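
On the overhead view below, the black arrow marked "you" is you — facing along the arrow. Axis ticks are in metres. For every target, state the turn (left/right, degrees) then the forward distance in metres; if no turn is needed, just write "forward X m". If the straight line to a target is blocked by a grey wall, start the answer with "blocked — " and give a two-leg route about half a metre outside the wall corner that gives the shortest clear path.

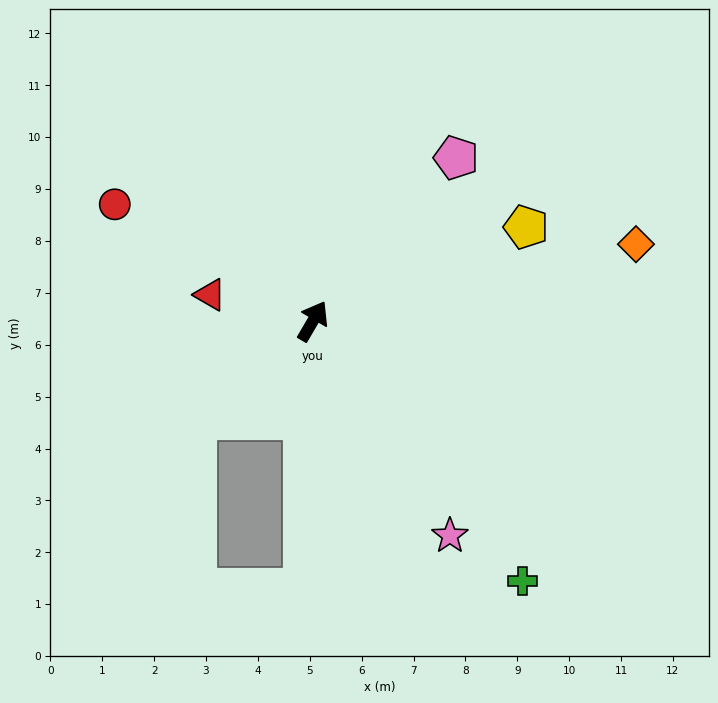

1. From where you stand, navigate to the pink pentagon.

turn right 11°, forward 4.2 m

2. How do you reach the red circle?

turn left 90°, forward 4.4 m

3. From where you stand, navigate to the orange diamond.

turn right 46°, forward 6.4 m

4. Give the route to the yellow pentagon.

turn right 36°, forward 4.5 m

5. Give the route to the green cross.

turn right 111°, forward 6.4 m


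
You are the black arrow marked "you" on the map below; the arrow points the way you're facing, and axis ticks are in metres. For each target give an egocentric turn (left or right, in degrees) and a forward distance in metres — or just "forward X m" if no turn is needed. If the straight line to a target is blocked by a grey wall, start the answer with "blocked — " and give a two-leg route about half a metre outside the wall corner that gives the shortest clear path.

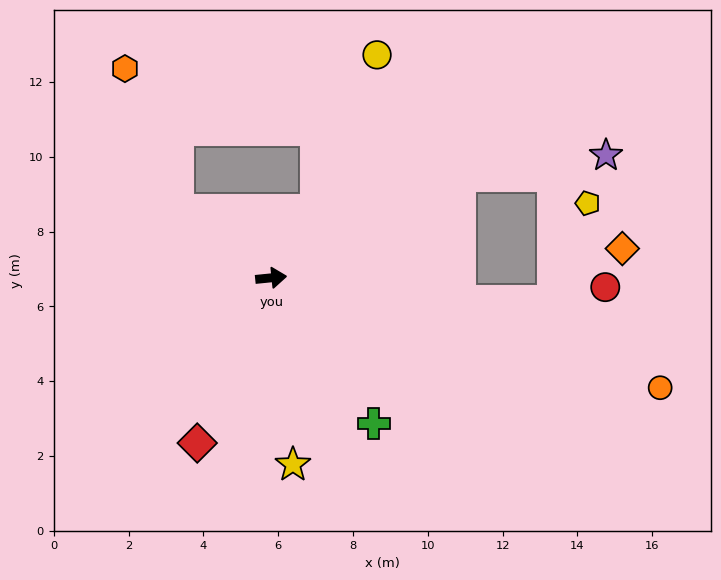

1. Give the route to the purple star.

blocked — turn left 22°, forward 5.7 m, then turn right 19°, forward 3.9 m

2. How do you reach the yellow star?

turn right 89°, forward 5.0 m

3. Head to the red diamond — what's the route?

turn right 120°, forward 4.8 m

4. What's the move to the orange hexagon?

blocked — turn left 138°, forward 3.1 m, then turn right 33°, forward 4.0 m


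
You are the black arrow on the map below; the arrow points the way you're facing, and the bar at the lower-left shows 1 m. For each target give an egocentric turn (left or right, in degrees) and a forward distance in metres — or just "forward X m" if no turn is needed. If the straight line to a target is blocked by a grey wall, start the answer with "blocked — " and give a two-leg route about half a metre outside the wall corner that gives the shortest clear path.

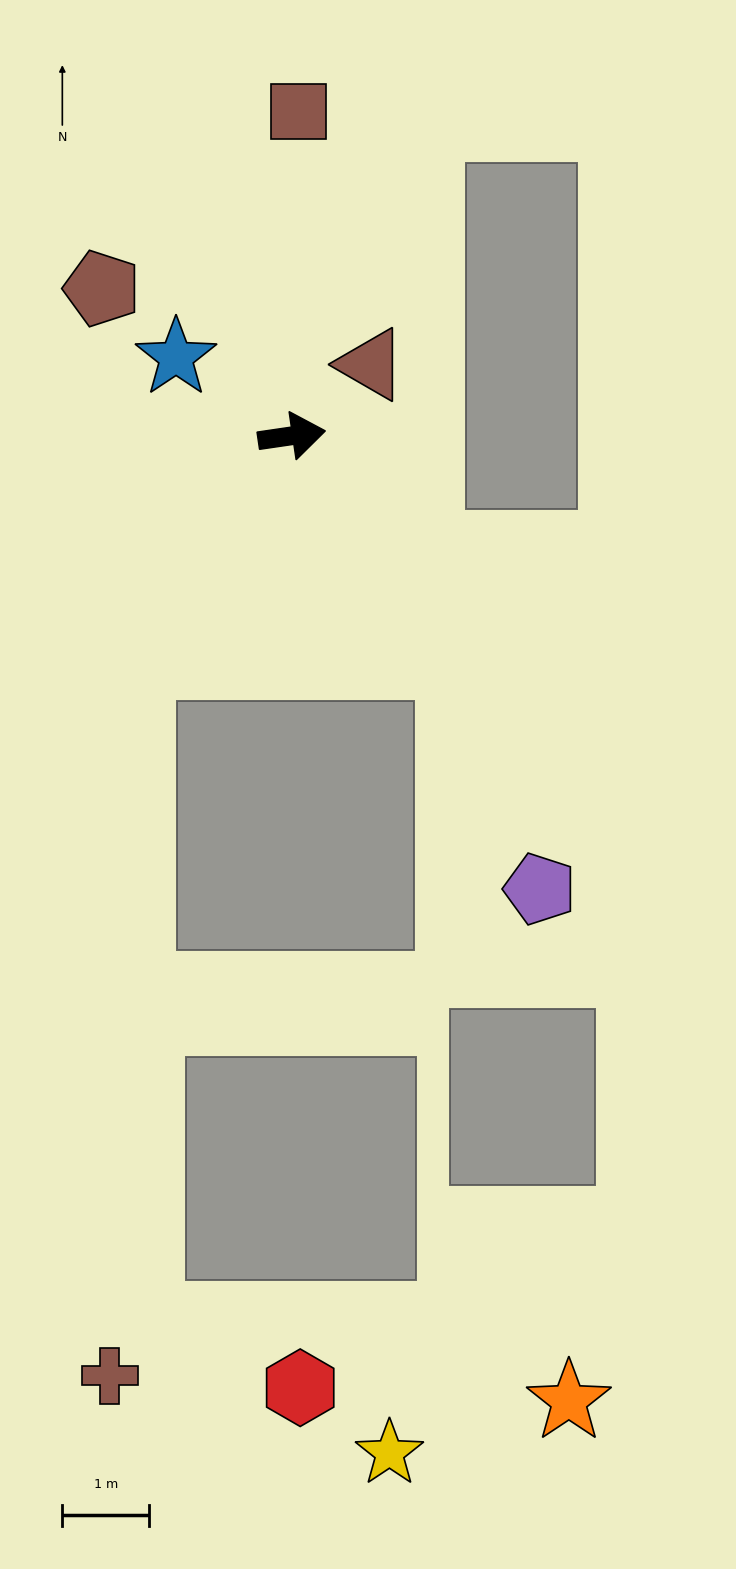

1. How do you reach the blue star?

turn left 138°, forward 1.6 m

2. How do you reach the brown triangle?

turn left 34°, forward 1.2 m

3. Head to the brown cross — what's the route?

blocked — turn right 133°, forward 3.1 m, then turn left 32°, forward 8.2 m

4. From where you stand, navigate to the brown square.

turn left 80°, forward 3.7 m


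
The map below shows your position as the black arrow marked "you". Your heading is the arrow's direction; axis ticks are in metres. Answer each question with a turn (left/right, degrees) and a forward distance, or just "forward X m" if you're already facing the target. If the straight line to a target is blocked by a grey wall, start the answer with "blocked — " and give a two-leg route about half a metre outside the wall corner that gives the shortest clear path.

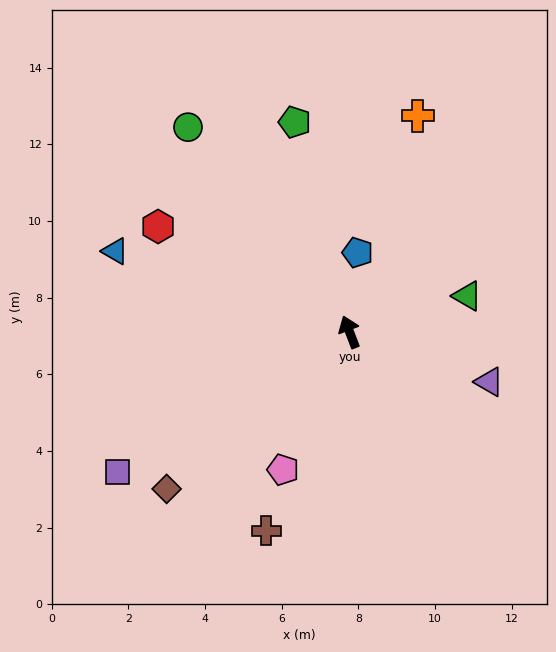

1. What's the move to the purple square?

turn left 100°, forward 7.1 m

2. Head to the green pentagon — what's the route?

turn right 6°, forward 5.7 m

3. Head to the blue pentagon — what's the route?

turn right 27°, forward 2.1 m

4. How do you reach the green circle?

turn left 17°, forward 6.8 m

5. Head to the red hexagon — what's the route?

turn left 40°, forward 5.7 m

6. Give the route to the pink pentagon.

turn left 133°, forward 4.0 m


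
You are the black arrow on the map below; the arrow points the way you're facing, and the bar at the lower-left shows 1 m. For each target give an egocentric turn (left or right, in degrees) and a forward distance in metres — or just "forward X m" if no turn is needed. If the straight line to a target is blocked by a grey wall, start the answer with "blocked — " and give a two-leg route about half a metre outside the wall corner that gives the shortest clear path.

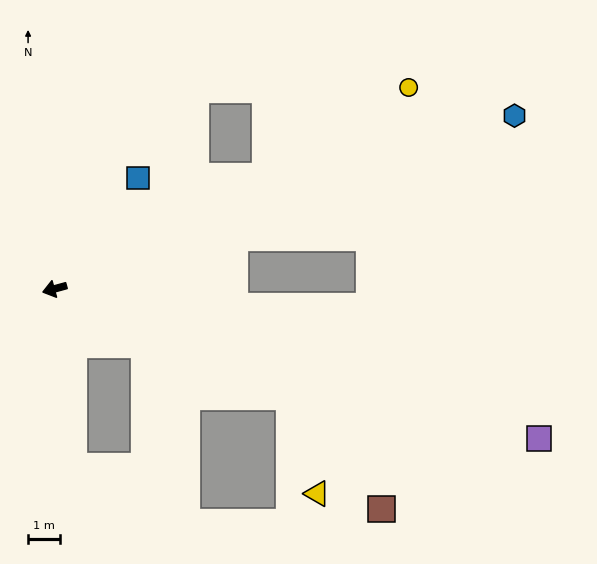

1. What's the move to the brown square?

blocked — turn left 140°, forward 8.2 m, then turn right 26°, forward 4.6 m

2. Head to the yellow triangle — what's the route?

blocked — turn left 140°, forward 8.2 m, then turn right 49°, forward 3.2 m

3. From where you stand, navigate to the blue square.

turn right 142°, forward 4.4 m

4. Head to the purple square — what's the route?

turn left 147°, forward 16.1 m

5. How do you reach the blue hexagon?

turn right 175°, forward 15.6 m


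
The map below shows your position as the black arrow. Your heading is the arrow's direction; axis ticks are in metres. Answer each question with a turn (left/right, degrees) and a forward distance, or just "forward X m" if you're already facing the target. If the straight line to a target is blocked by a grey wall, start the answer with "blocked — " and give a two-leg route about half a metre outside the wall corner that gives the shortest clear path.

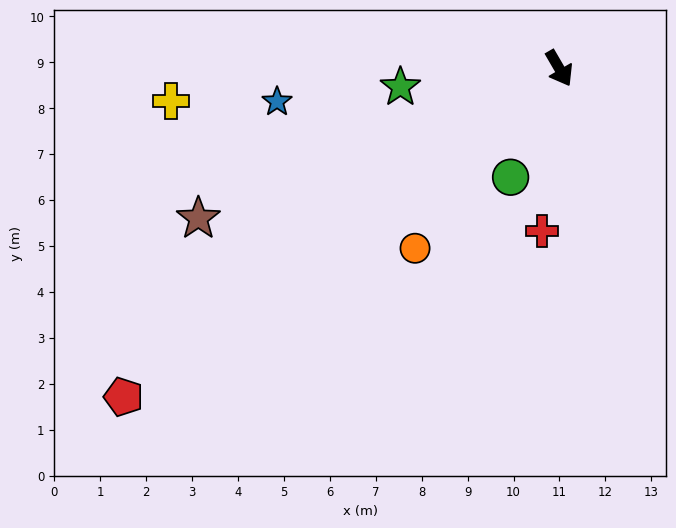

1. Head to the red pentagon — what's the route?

turn right 83°, forward 11.9 m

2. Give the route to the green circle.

turn right 54°, forward 2.6 m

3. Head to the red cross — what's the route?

turn right 36°, forward 3.6 m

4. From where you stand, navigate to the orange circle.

turn right 69°, forward 5.0 m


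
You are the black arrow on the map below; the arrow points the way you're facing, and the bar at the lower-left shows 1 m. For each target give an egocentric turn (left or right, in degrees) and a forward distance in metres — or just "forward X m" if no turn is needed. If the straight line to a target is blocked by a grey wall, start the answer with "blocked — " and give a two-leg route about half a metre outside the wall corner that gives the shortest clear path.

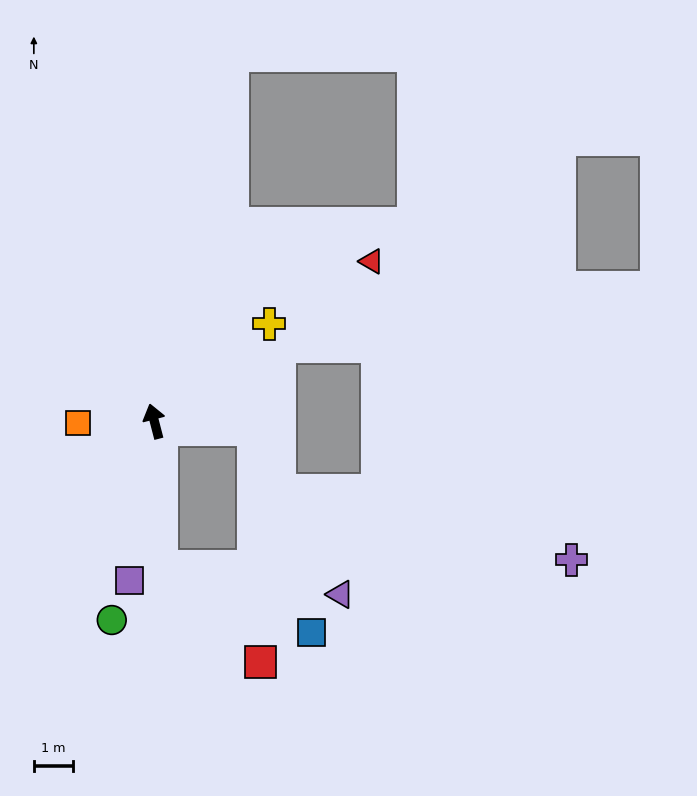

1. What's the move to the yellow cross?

turn right 64°, forward 3.8 m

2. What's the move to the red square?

blocked — turn left 168°, forward 3.7 m, then turn left 44°, forward 3.5 m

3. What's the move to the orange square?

turn left 77°, forward 1.9 m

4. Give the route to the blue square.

blocked — turn left 168°, forward 3.7 m, then turn left 64°, forward 4.2 m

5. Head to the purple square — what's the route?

turn left 157°, forward 4.1 m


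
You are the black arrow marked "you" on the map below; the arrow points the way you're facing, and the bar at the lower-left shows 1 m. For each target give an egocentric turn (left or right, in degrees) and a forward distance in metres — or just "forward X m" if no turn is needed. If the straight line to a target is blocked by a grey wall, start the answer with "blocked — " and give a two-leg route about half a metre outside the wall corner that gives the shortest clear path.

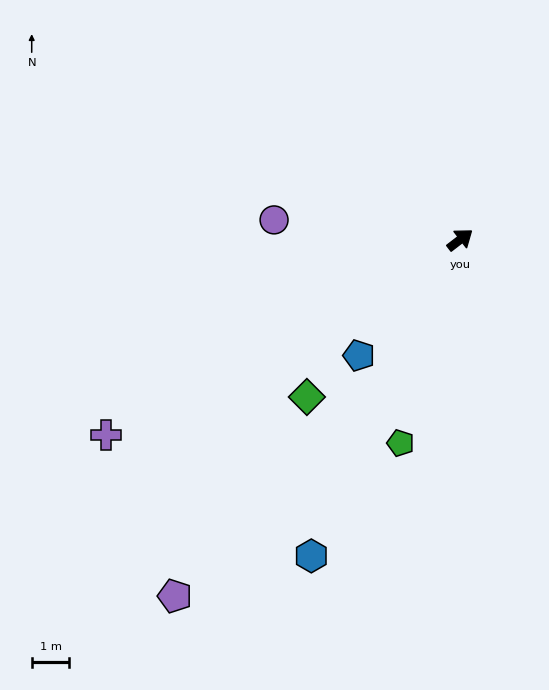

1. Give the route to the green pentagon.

turn right 144°, forward 5.6 m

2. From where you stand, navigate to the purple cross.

turn left 171°, forward 10.8 m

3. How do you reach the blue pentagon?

turn right 169°, forward 4.1 m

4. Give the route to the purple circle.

turn left 136°, forward 5.0 m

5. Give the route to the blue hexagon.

turn right 153°, forward 9.3 m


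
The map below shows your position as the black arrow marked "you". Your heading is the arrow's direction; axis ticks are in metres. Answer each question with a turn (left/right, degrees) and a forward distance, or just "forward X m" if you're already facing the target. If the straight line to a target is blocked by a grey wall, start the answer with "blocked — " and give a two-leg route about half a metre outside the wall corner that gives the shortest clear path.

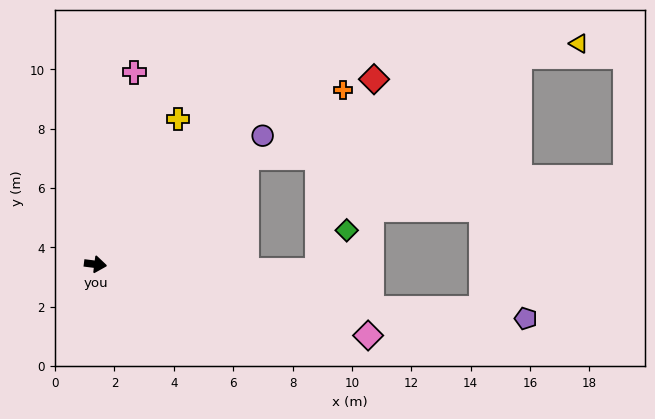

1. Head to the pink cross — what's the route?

turn left 86°, forward 6.6 m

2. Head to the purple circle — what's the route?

turn left 45°, forward 7.1 m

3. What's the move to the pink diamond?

turn right 7°, forward 9.5 m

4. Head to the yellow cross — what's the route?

turn left 68°, forward 5.6 m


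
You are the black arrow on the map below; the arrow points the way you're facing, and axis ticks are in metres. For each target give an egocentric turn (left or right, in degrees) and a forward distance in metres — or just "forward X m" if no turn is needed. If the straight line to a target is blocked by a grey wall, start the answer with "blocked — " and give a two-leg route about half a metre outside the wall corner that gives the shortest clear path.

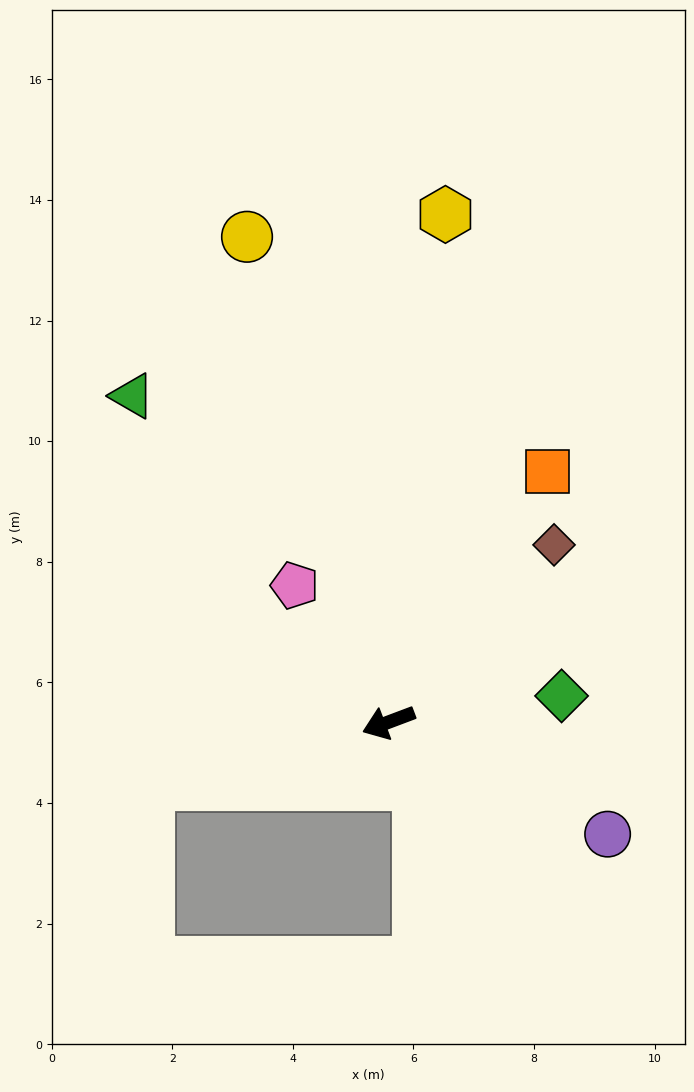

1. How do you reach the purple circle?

turn left 132°, forward 4.1 m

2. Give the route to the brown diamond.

turn right 154°, forward 4.0 m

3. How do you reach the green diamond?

turn left 168°, forward 2.9 m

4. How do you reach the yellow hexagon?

turn right 117°, forward 8.5 m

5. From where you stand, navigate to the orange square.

turn right 143°, forward 4.9 m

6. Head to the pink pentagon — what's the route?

turn right 76°, forward 2.7 m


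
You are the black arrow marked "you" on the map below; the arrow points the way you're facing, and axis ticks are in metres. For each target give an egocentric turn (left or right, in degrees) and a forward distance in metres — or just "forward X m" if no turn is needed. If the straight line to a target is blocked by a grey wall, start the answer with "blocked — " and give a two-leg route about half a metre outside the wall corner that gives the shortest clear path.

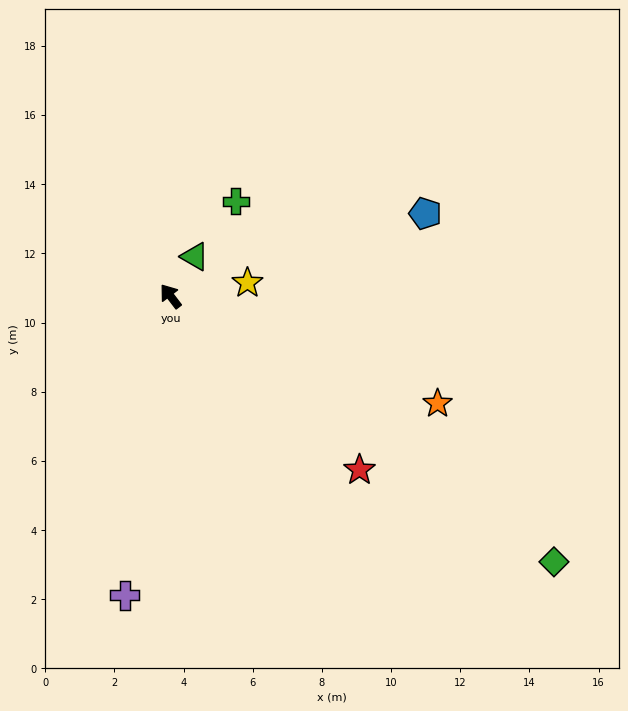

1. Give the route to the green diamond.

turn right 162°, forward 13.5 m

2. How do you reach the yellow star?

turn right 118°, forward 2.3 m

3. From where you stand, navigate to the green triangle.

turn right 69°, forward 1.3 m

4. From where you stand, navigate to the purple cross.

turn left 134°, forward 8.8 m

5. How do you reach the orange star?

turn right 149°, forward 8.3 m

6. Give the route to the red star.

turn right 170°, forward 7.4 m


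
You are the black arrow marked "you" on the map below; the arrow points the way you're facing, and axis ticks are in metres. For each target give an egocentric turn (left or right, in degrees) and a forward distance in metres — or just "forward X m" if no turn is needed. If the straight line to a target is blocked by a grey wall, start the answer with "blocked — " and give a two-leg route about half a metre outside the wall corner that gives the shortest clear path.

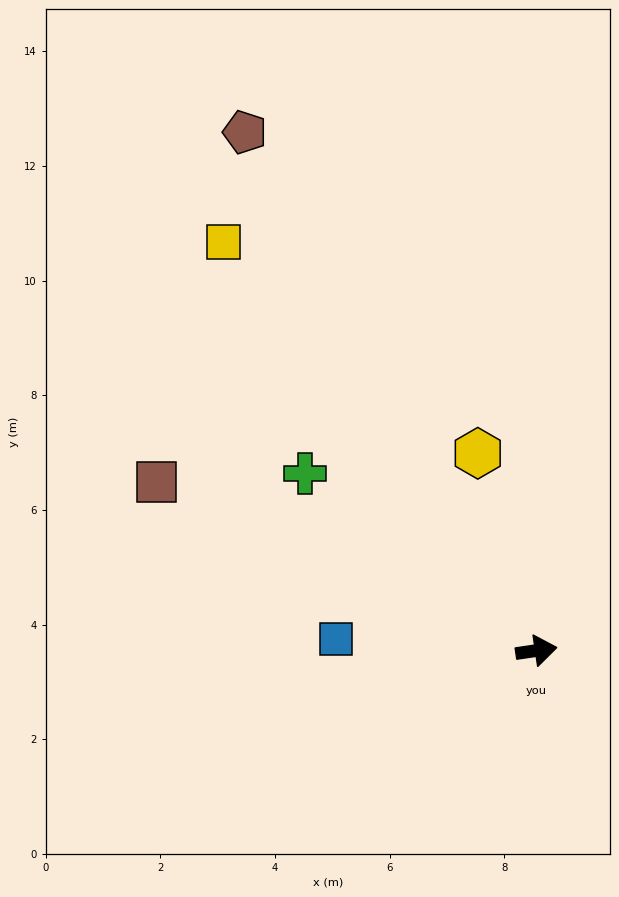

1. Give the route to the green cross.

turn left 134°, forward 5.1 m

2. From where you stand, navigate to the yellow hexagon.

turn left 98°, forward 3.6 m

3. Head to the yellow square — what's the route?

turn left 119°, forward 9.0 m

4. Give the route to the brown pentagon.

turn left 111°, forward 10.4 m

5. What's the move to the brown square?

turn left 148°, forward 7.2 m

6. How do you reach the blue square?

turn left 168°, forward 3.5 m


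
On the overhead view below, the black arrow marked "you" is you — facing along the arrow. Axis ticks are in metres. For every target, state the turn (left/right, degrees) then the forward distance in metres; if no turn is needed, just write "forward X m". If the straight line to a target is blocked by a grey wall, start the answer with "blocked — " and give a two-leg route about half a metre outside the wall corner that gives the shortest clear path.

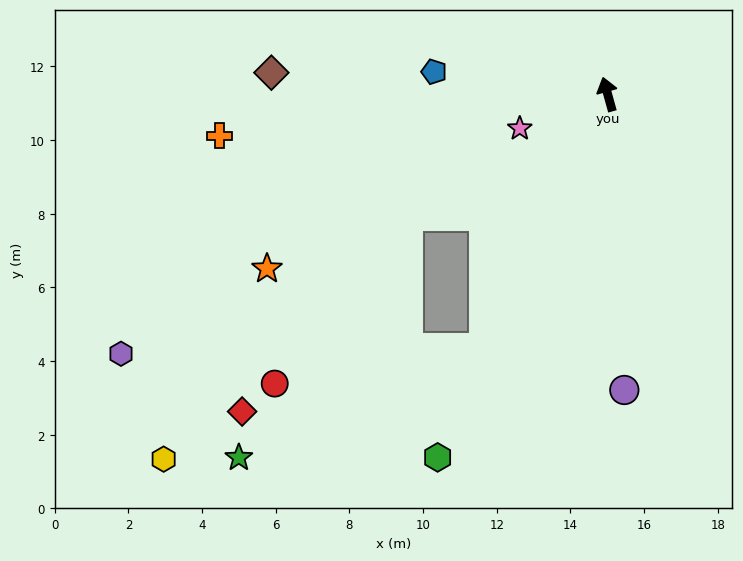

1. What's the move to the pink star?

turn left 96°, forward 2.6 m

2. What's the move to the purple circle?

turn left 168°, forward 8.0 m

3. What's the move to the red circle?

blocked — turn left 139°, forward 7.7 m, then turn right 55°, forward 5.8 m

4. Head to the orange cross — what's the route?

turn left 81°, forward 10.6 m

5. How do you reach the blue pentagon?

turn left 67°, forward 4.8 m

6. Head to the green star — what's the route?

blocked — turn left 139°, forward 7.7 m, then turn right 41°, forward 7.3 m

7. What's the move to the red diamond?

blocked — turn left 139°, forward 7.7 m, then turn right 50°, forward 6.8 m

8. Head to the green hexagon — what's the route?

turn left 139°, forward 10.9 m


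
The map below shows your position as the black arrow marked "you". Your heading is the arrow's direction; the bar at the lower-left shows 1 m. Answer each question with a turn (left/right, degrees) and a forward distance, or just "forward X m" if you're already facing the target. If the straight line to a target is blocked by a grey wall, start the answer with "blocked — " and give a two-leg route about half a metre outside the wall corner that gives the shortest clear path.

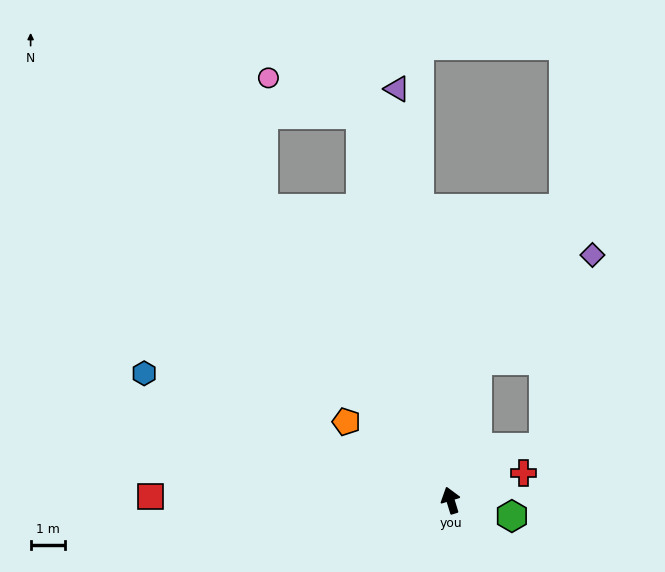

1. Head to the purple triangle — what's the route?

turn right 10°, forward 12.0 m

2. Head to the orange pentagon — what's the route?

turn left 36°, forward 3.8 m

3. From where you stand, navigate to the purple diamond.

blocked — turn right 28°, forward 4.1 m, then turn right 37°, forward 4.5 m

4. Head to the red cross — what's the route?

turn right 87°, forward 2.3 m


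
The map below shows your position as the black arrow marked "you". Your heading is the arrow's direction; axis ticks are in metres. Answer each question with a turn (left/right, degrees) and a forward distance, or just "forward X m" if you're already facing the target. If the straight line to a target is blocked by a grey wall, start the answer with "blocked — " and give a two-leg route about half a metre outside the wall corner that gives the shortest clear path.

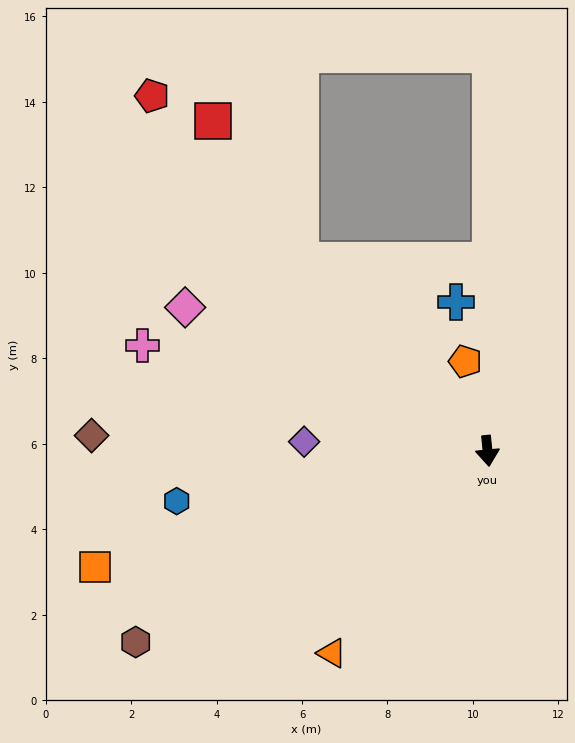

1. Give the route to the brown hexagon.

turn right 67°, forward 9.4 m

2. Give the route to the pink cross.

turn right 113°, forward 8.4 m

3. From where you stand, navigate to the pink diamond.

turn right 121°, forward 7.8 m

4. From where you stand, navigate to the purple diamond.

turn right 99°, forward 4.3 m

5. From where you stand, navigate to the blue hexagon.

turn right 86°, forward 7.4 m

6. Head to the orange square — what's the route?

turn right 79°, forward 9.6 m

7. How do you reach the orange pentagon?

turn right 172°, forward 2.2 m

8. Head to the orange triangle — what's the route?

turn right 43°, forward 6.0 m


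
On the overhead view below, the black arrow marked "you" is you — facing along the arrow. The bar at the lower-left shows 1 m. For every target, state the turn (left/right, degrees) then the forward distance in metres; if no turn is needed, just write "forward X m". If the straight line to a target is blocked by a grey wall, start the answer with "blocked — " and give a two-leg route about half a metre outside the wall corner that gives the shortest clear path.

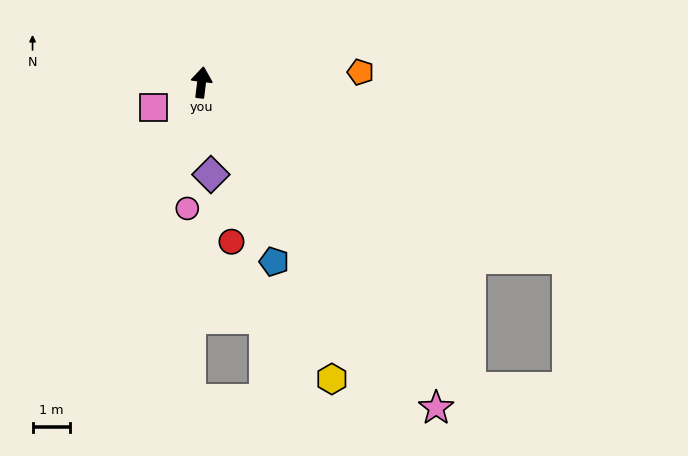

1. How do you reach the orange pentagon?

turn right 79°, forward 4.3 m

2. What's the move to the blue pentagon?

turn right 151°, forward 5.2 m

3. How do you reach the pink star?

turn right 137°, forward 10.7 m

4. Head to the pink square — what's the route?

turn left 124°, forward 1.4 m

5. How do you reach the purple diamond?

turn right 167°, forward 2.5 m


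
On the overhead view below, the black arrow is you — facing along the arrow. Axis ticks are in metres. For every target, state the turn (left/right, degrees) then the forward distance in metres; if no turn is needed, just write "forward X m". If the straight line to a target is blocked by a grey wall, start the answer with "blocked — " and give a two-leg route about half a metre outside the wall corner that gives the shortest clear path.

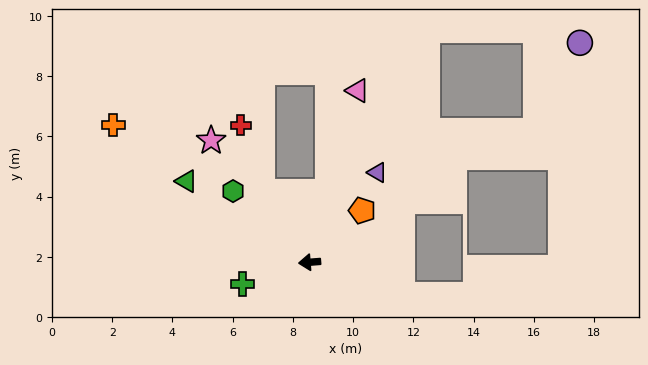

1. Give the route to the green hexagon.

turn right 47°, forward 3.5 m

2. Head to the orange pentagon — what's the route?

turn right 140°, forward 2.4 m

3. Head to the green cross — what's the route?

turn left 13°, forward 2.3 m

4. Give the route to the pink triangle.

turn right 110°, forward 5.9 m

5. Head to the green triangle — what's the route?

turn right 38°, forward 4.9 m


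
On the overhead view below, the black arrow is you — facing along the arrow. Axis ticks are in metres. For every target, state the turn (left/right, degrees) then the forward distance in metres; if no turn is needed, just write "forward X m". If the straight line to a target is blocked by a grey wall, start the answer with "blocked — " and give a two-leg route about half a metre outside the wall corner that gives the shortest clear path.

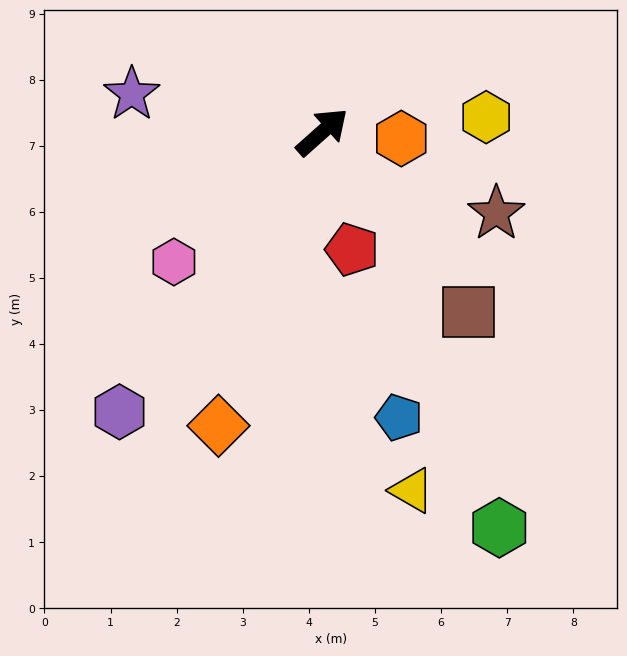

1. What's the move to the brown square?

turn right 93°, forward 3.5 m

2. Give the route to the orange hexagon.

turn right 46°, forward 1.2 m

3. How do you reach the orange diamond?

turn right 151°, forward 4.7 m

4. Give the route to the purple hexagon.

turn right 168°, forward 5.2 m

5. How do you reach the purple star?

turn left 127°, forward 2.9 m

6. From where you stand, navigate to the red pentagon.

turn right 117°, forward 1.8 m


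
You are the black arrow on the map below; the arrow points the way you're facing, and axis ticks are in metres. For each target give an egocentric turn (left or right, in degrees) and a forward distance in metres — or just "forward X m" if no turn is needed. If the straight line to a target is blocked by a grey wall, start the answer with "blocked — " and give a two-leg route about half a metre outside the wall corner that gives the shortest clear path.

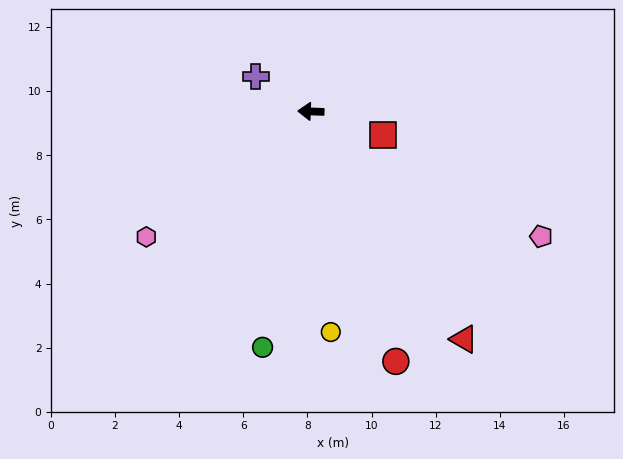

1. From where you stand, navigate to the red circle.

turn left 111°, forward 8.2 m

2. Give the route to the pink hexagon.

turn left 39°, forward 6.5 m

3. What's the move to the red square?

turn left 164°, forward 2.4 m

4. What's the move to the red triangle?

turn left 126°, forward 8.6 m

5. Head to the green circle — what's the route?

turn left 80°, forward 7.5 m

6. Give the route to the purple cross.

turn right 30°, forward 2.0 m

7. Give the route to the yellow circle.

turn left 97°, forward 6.9 m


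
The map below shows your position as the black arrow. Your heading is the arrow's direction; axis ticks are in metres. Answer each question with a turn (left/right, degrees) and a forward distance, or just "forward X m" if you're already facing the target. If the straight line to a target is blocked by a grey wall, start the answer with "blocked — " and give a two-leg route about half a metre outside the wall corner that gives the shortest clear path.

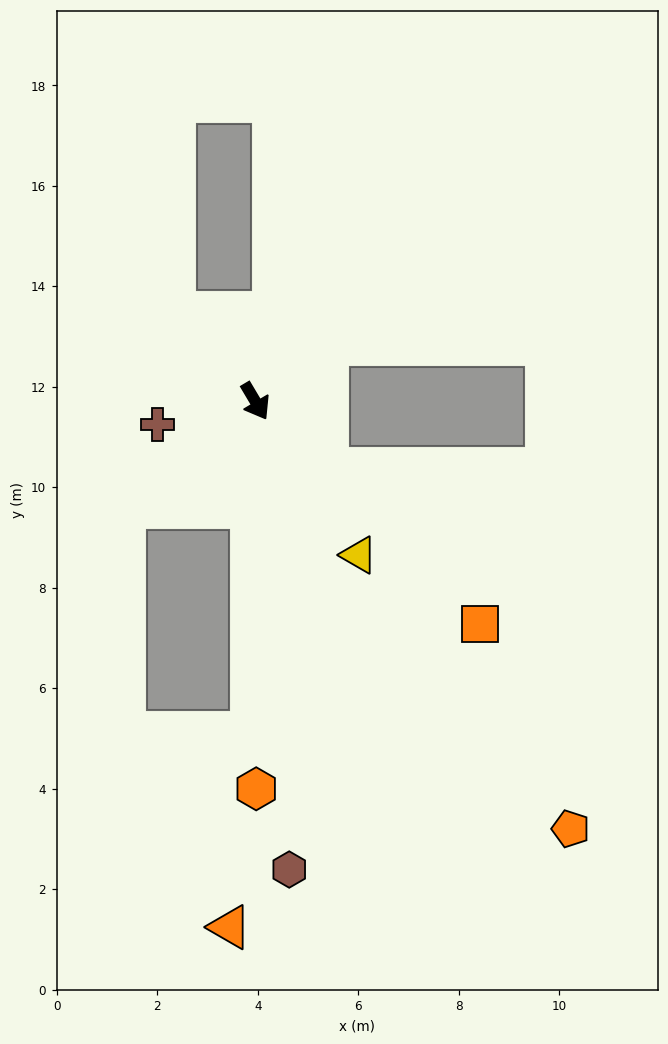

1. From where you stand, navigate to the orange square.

turn left 15°, forward 6.3 m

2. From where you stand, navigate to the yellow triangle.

turn left 3°, forward 3.7 m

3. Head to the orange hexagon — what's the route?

turn right 31°, forward 7.7 m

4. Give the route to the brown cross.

turn right 108°, forward 2.0 m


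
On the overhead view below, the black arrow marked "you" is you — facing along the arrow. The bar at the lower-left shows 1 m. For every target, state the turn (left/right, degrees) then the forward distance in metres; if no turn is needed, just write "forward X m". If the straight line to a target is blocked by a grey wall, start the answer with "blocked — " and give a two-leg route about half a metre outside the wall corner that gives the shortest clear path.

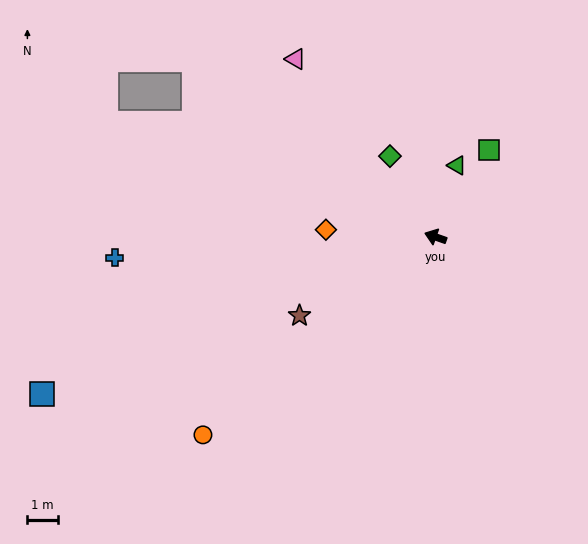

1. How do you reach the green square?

turn right 102°, forward 3.4 m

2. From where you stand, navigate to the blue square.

turn left 41°, forward 14.0 m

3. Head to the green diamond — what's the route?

turn right 41°, forward 3.1 m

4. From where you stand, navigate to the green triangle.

turn right 87°, forward 2.5 m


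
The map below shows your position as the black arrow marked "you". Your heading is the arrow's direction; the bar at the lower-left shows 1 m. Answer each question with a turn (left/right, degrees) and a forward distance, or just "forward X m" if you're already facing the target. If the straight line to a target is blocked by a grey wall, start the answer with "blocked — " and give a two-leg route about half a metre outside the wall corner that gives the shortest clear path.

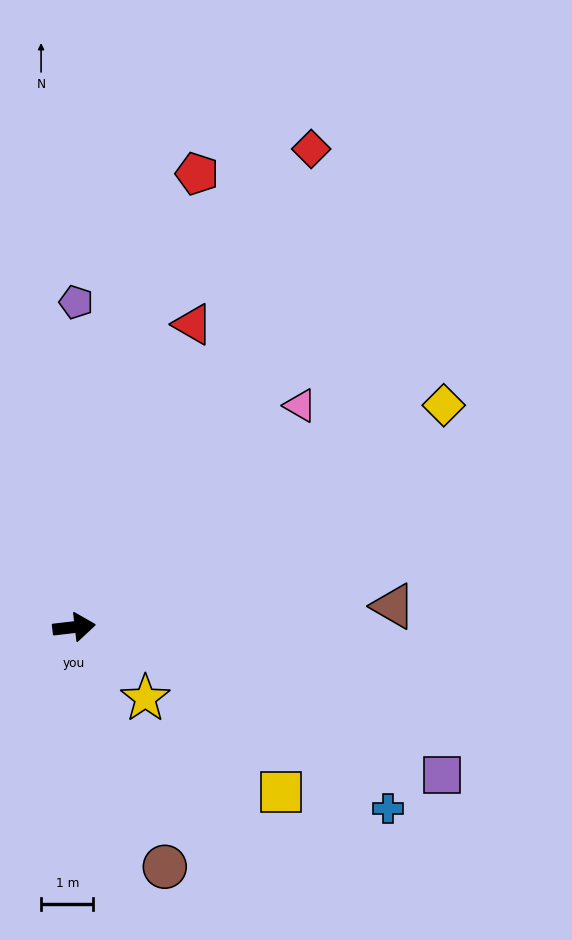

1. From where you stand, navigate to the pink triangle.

turn left 38°, forward 6.1 m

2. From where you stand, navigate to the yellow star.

turn right 52°, forward 1.9 m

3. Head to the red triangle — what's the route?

turn left 62°, forward 6.2 m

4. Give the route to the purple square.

turn right 29°, forward 7.6 m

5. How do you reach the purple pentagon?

turn left 83°, forward 6.2 m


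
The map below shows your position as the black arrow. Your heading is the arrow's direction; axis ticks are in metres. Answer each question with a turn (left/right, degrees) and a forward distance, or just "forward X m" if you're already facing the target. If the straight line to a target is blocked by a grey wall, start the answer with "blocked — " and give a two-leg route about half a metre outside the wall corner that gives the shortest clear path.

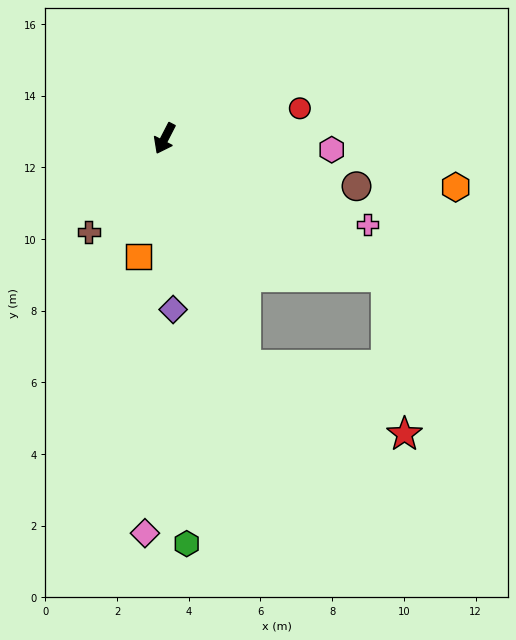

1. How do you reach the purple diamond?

turn left 30°, forward 4.8 m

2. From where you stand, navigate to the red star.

blocked — turn left 47°, forward 6.7 m, then turn left 47°, forward 4.8 m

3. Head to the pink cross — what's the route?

turn left 94°, forward 6.1 m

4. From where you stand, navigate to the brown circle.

turn left 103°, forward 5.5 m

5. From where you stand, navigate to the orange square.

turn left 15°, forward 3.4 m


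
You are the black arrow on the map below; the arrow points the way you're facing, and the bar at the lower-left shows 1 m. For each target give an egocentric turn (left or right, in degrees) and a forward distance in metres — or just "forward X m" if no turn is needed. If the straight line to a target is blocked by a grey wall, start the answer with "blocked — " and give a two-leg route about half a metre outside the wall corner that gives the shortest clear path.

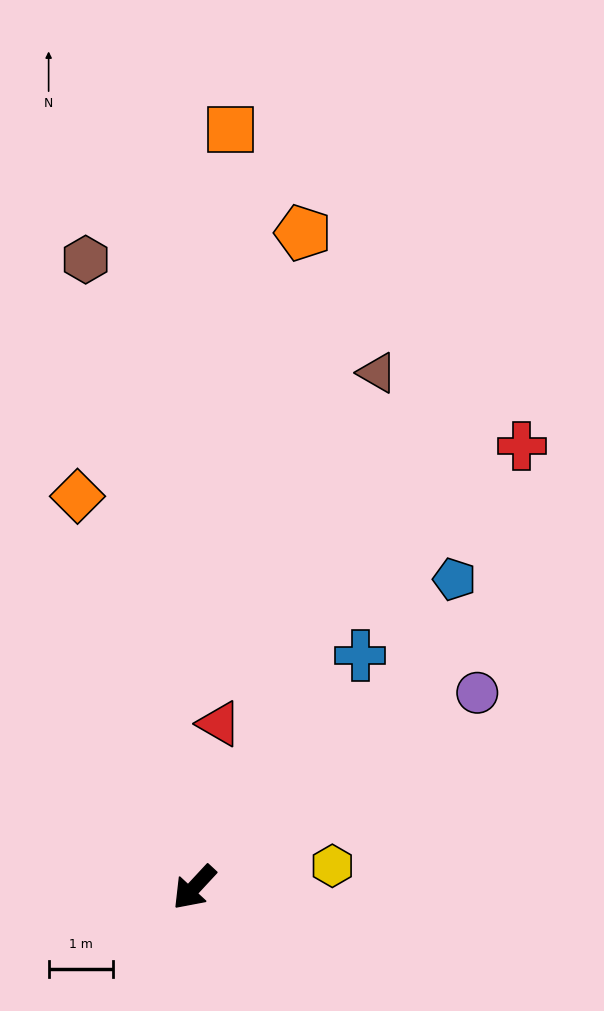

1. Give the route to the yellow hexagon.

turn left 142°, forward 2.2 m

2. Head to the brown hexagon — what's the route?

turn right 127°, forward 9.9 m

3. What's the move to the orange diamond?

turn right 121°, forward 6.3 m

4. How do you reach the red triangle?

turn right 146°, forward 2.6 m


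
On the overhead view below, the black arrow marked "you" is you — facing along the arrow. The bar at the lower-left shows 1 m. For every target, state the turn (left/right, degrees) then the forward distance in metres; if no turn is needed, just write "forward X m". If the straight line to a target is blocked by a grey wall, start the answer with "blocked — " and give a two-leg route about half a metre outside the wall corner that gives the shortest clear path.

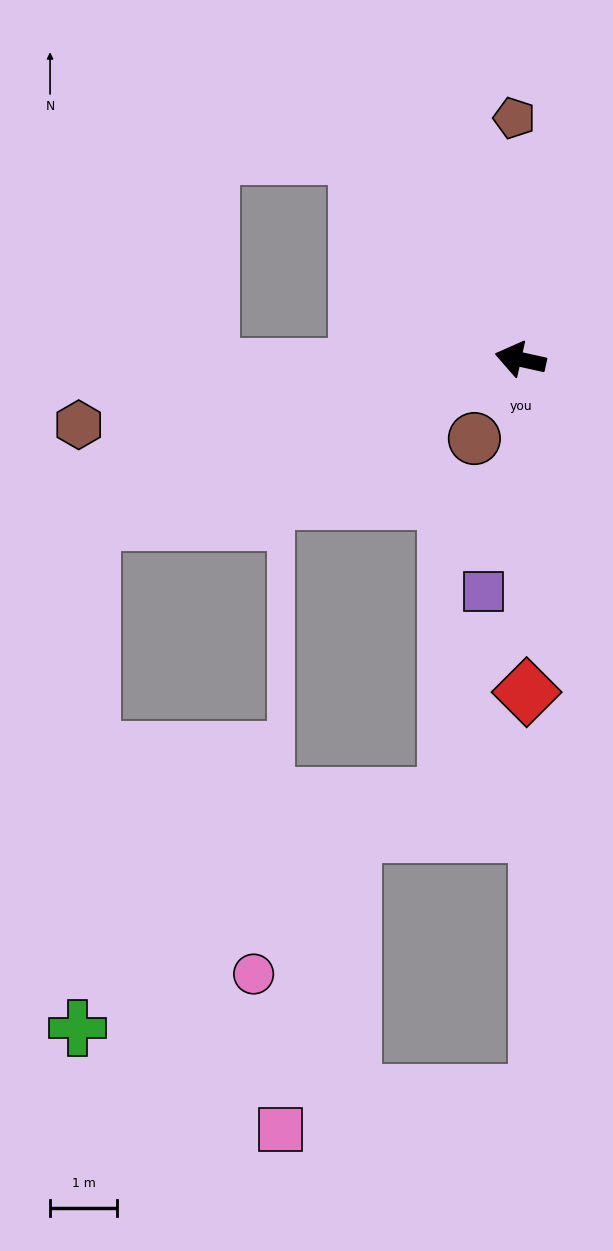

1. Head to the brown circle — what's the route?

turn left 72°, forward 1.4 m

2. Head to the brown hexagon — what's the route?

turn left 21°, forward 6.7 m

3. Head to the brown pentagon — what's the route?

turn right 76°, forward 3.6 m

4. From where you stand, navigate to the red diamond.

turn left 104°, forward 5.0 m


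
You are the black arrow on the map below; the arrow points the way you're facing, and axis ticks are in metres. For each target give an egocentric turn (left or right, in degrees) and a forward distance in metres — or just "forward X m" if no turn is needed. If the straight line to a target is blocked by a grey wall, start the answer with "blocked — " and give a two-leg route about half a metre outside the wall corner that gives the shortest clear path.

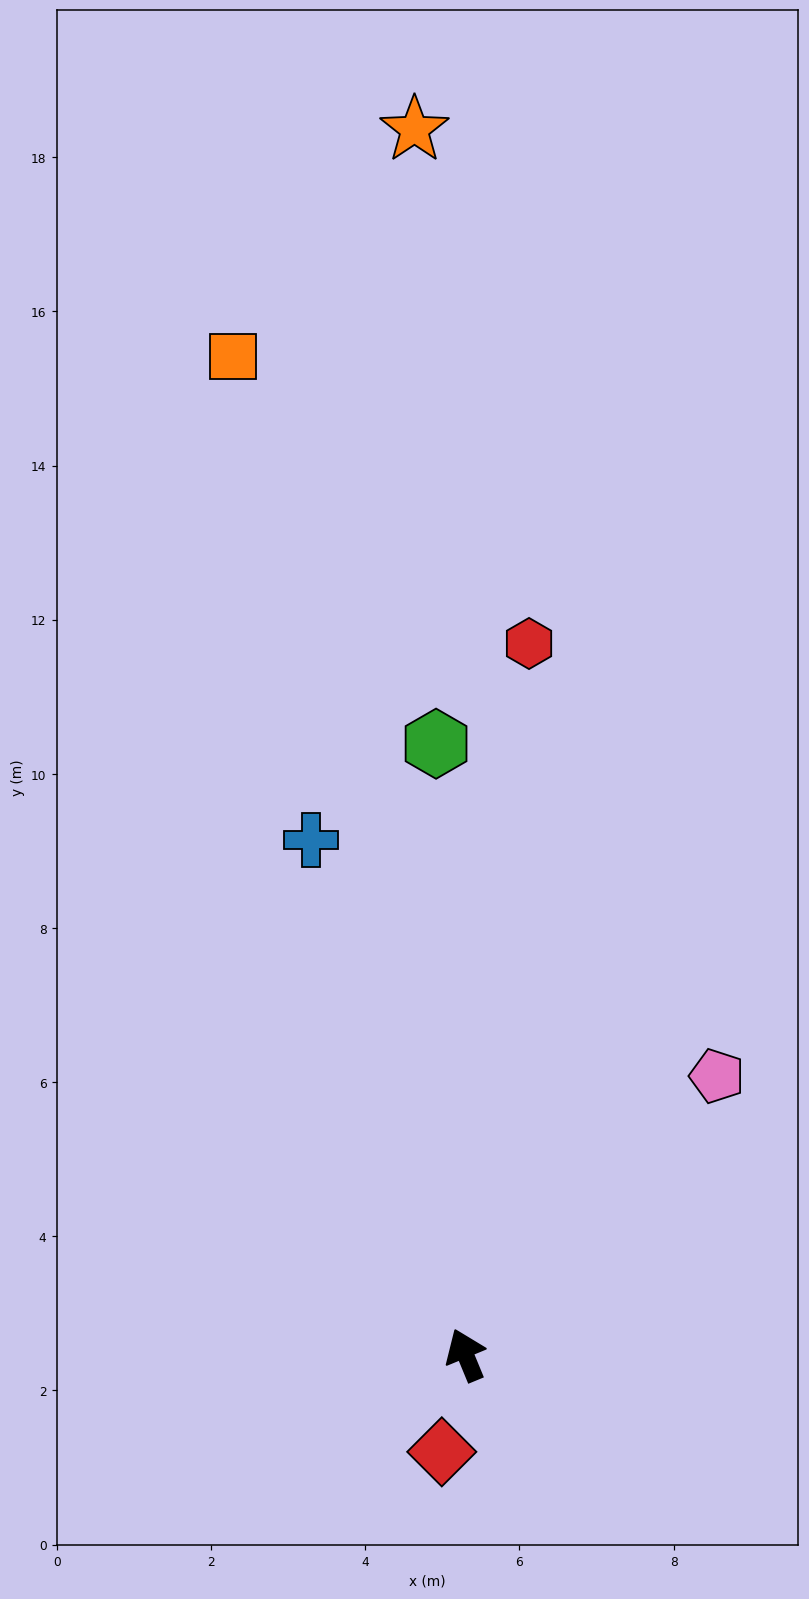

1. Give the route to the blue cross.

turn right 6°, forward 7.0 m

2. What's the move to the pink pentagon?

turn right 64°, forward 4.9 m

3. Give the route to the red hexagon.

turn right 28°, forward 9.3 m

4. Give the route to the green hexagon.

turn right 20°, forward 7.9 m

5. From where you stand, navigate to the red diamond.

turn left 144°, forward 1.3 m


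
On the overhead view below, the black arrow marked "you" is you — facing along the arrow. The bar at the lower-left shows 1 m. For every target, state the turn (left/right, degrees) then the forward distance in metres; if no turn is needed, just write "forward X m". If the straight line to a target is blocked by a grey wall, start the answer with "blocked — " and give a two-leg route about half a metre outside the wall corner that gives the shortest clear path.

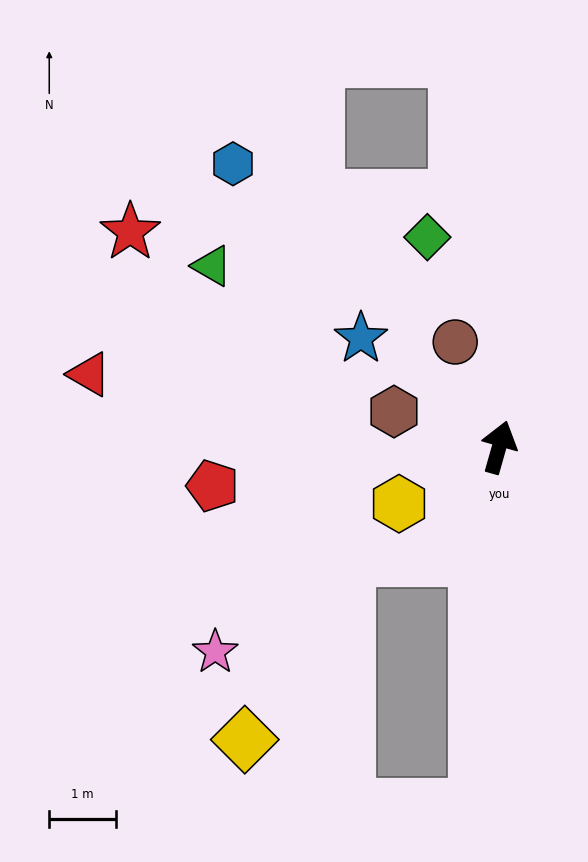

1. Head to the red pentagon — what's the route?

turn left 114°, forward 4.3 m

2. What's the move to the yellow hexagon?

turn left 135°, forward 1.7 m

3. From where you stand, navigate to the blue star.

turn left 68°, forward 2.6 m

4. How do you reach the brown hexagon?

turn left 87°, forward 1.7 m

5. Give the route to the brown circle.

turn left 39°, forward 1.7 m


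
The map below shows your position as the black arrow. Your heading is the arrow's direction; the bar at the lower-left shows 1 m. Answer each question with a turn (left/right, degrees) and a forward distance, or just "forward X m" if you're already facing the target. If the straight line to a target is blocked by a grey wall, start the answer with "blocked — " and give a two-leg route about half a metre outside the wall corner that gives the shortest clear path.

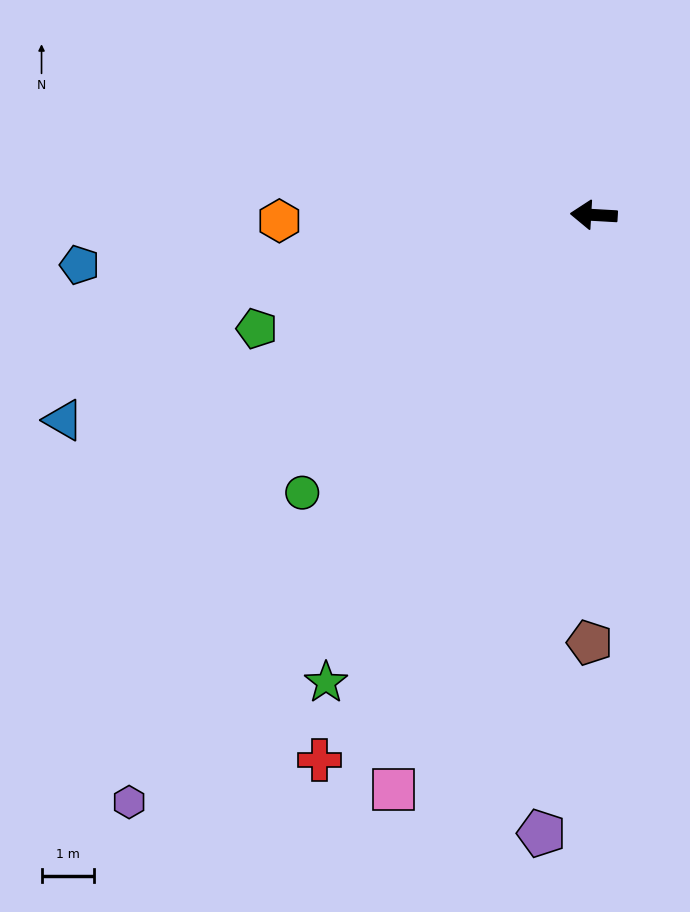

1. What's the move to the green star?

turn left 63°, forward 10.2 m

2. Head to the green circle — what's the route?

turn left 47°, forward 7.6 m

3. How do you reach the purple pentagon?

turn left 88°, forward 11.8 m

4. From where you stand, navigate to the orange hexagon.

turn left 4°, forward 6.0 m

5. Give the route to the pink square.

turn left 74°, forward 11.5 m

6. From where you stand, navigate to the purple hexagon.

turn left 55°, forward 14.2 m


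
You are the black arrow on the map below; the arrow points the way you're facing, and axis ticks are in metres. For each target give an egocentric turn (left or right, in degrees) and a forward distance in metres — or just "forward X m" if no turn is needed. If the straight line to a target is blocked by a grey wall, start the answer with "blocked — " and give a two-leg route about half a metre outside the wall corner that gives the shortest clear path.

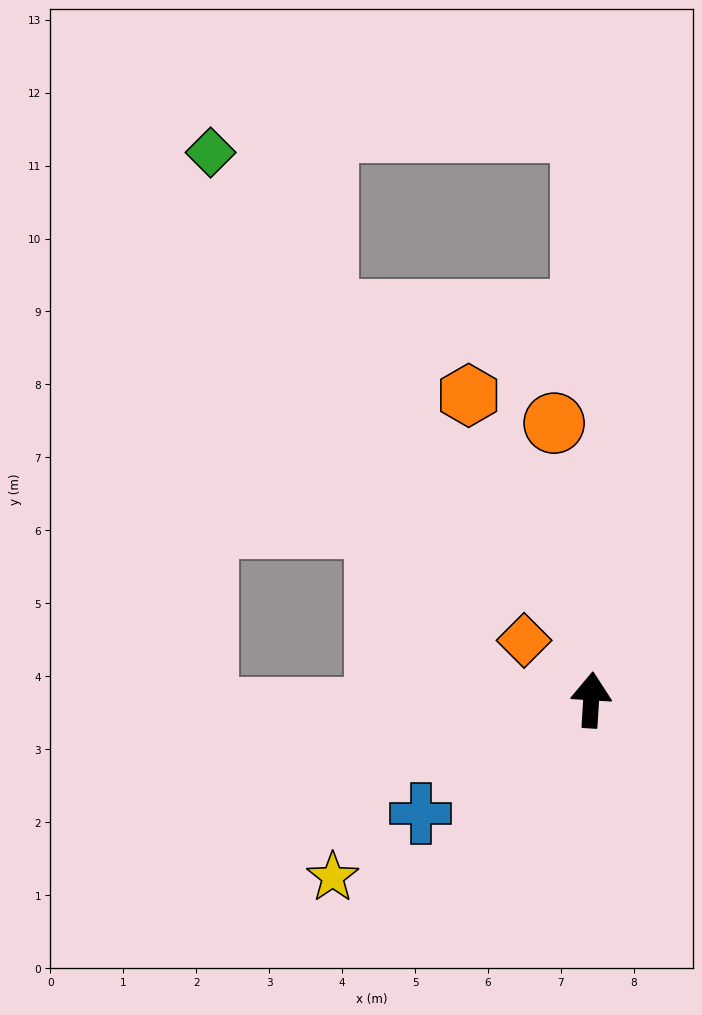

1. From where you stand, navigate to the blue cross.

turn left 127°, forward 2.8 m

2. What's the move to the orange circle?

turn left 11°, forward 3.8 m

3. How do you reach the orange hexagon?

turn left 25°, forward 4.5 m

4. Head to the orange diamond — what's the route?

turn left 52°, forward 1.2 m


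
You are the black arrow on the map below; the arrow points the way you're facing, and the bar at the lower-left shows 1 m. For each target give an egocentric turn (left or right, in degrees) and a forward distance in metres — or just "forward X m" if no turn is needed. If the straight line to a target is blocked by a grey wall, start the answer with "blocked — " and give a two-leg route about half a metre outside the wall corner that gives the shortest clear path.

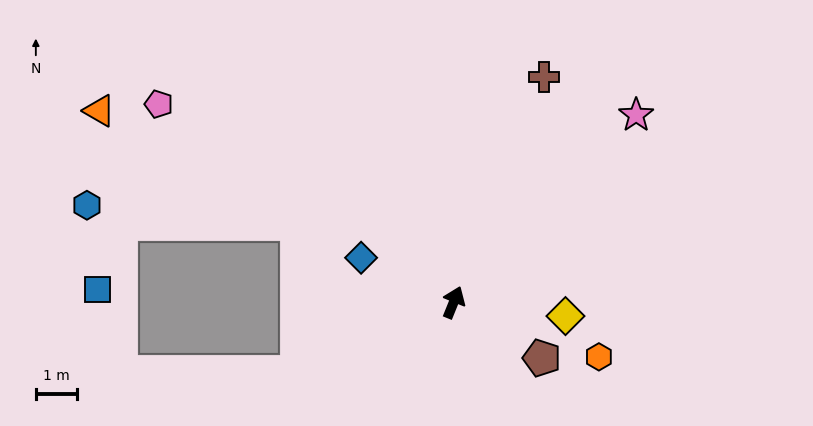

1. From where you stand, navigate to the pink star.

turn right 22°, forward 6.4 m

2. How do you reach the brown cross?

forward 5.9 m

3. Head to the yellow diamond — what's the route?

turn right 75°, forward 2.7 m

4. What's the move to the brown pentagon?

turn right 100°, forward 2.5 m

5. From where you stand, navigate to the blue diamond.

turn left 86°, forward 2.5 m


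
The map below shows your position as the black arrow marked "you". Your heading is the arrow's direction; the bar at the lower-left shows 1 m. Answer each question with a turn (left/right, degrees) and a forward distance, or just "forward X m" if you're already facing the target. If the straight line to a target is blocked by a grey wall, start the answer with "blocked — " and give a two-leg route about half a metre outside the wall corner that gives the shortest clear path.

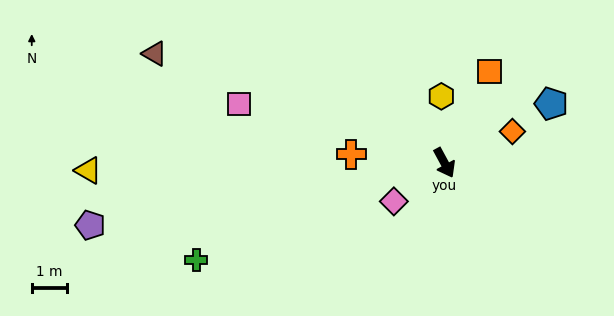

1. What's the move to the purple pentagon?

turn right 108°, forward 10.3 m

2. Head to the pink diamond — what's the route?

turn right 81°, forward 1.8 m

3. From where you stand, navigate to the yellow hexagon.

turn left 154°, forward 1.9 m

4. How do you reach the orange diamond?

turn left 86°, forward 2.1 m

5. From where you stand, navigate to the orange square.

turn left 125°, forward 2.9 m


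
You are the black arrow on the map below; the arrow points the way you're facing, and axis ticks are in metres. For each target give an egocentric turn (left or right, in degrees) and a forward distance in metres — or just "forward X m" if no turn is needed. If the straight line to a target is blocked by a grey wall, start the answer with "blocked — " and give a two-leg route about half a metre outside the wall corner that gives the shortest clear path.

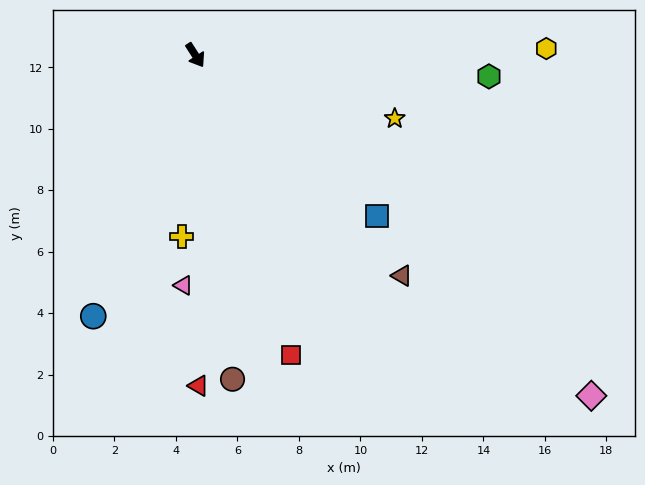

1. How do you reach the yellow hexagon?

turn left 58°, forward 11.4 m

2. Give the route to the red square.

turn right 15°, forward 10.3 m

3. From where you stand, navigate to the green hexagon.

turn left 53°, forward 9.6 m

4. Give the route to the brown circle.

turn right 26°, forward 10.6 m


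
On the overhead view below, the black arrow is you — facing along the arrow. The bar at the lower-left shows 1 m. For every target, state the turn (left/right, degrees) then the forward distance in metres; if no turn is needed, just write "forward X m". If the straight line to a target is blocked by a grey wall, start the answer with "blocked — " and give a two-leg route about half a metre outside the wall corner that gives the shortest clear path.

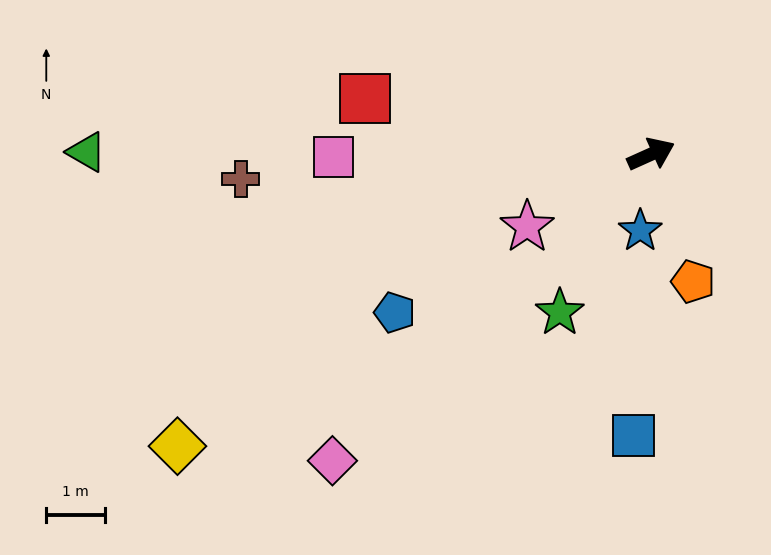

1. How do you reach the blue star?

turn right 122°, forward 1.3 m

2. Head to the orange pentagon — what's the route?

turn right 96°, forward 2.3 m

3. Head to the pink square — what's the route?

turn left 156°, forward 5.4 m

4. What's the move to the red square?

turn left 145°, forward 5.0 m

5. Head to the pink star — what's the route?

turn right 174°, forward 2.5 m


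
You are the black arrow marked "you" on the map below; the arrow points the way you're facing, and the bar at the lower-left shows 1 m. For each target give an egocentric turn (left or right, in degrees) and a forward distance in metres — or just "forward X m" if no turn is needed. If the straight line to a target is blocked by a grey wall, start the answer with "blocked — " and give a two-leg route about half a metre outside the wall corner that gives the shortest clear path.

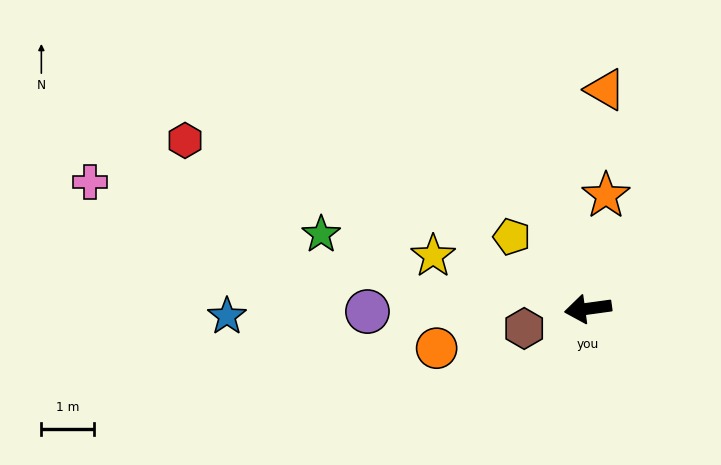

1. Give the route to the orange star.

turn right 107°, forward 2.2 m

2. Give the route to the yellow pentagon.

turn right 51°, forward 2.0 m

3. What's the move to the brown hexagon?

turn left 9°, forward 1.3 m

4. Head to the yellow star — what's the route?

turn right 27°, forward 3.1 m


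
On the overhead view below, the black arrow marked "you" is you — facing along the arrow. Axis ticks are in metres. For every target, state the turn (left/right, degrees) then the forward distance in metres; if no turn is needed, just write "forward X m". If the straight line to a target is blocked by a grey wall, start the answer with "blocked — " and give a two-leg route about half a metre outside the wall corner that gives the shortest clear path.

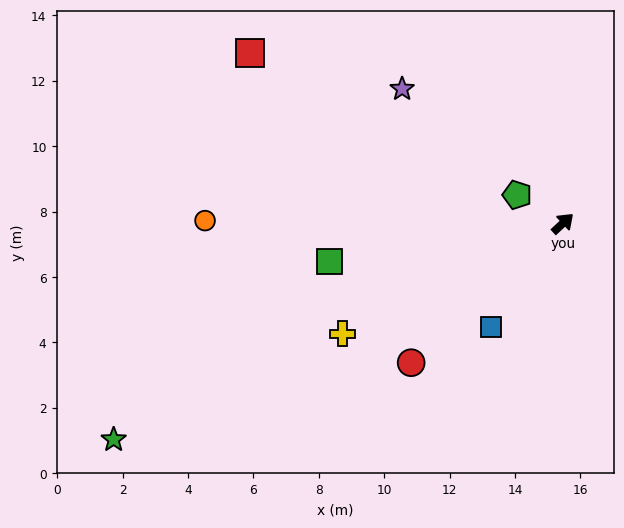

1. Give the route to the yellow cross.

turn left 164°, forward 7.5 m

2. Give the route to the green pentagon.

turn left 105°, forward 1.6 m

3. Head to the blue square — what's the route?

turn right 168°, forward 3.9 m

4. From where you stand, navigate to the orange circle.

turn left 137°, forward 10.9 m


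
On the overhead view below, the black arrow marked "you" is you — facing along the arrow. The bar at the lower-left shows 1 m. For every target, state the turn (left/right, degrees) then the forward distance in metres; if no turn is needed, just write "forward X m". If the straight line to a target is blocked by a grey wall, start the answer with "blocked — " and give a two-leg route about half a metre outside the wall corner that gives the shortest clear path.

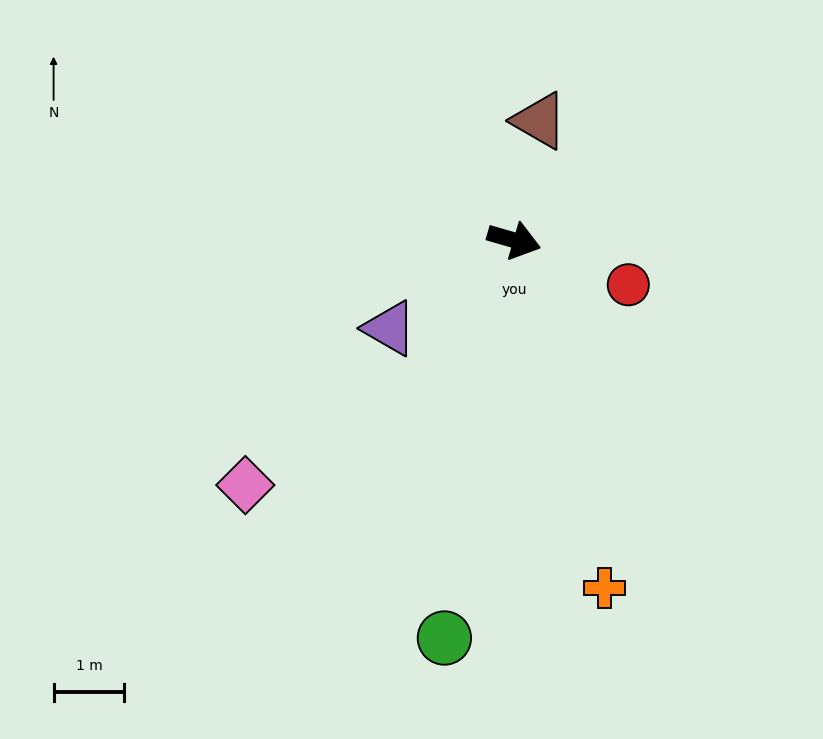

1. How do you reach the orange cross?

turn right 59°, forward 5.1 m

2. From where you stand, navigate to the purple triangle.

turn right 129°, forward 2.2 m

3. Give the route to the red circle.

turn right 5°, forward 1.7 m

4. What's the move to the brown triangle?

turn left 94°, forward 1.7 m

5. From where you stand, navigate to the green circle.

turn right 84°, forward 5.7 m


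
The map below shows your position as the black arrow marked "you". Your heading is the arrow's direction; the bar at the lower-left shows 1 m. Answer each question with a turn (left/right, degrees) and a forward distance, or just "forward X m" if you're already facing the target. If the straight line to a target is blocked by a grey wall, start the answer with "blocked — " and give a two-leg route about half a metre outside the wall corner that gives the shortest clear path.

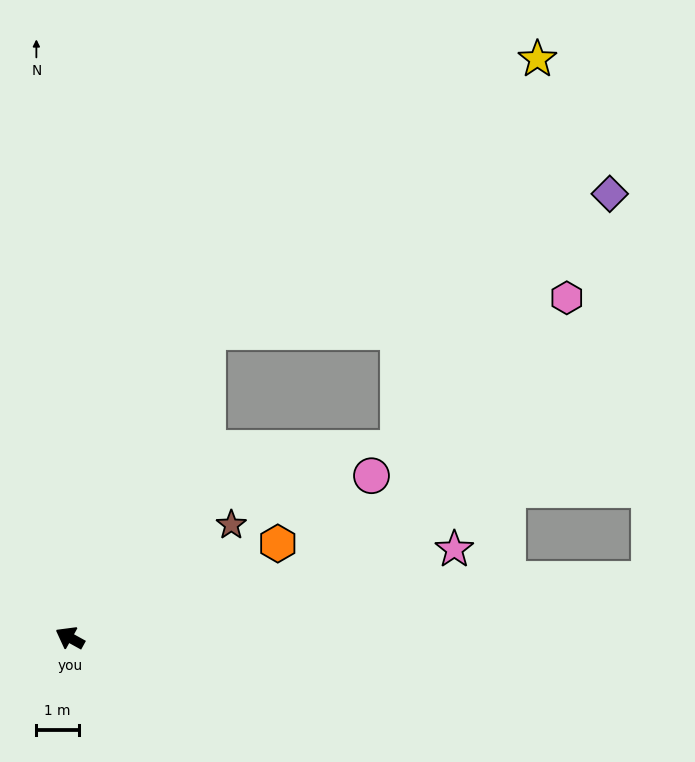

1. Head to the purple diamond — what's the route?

blocked — turn right 85°, forward 7.9 m, then turn right 47°, forward 10.0 m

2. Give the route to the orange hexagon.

turn right 127°, forward 5.4 m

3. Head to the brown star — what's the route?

turn right 116°, forward 4.6 m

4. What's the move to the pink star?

turn right 138°, forward 9.3 m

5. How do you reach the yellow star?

blocked — turn right 85°, forward 7.9 m, then turn right 26°, forward 10.1 m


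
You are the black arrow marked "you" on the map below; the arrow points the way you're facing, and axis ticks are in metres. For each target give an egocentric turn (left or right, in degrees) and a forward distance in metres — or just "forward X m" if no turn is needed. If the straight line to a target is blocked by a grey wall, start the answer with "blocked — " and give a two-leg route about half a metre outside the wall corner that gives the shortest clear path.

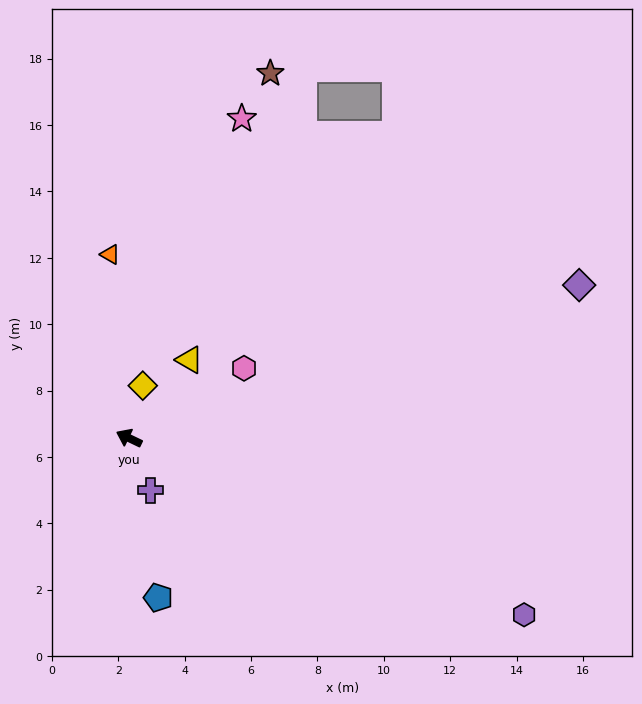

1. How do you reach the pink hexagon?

turn right 123°, forward 4.1 m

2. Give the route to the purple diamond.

turn right 136°, forward 14.3 m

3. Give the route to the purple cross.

turn left 138°, forward 1.7 m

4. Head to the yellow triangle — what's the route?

turn right 102°, forward 3.0 m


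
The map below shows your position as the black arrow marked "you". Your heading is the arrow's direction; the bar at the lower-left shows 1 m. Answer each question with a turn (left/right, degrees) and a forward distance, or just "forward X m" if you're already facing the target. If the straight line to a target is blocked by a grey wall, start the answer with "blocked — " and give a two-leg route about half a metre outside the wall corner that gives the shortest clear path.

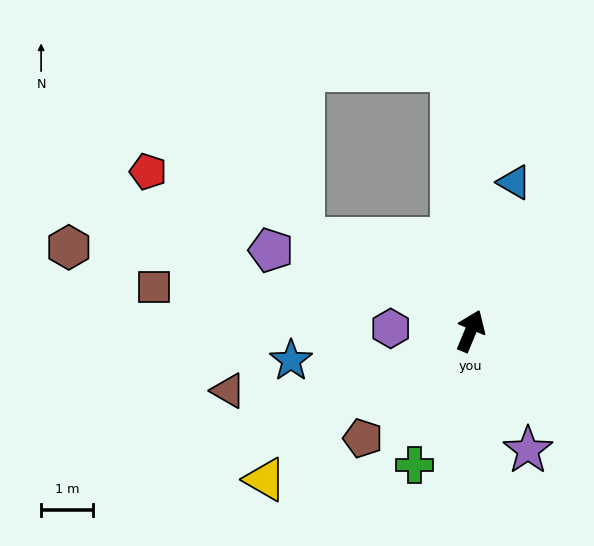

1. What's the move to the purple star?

turn right 132°, forward 2.6 m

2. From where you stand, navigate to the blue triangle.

turn left 6°, forward 3.0 m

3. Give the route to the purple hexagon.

turn left 111°, forward 1.6 m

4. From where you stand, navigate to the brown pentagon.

turn left 158°, forward 3.0 m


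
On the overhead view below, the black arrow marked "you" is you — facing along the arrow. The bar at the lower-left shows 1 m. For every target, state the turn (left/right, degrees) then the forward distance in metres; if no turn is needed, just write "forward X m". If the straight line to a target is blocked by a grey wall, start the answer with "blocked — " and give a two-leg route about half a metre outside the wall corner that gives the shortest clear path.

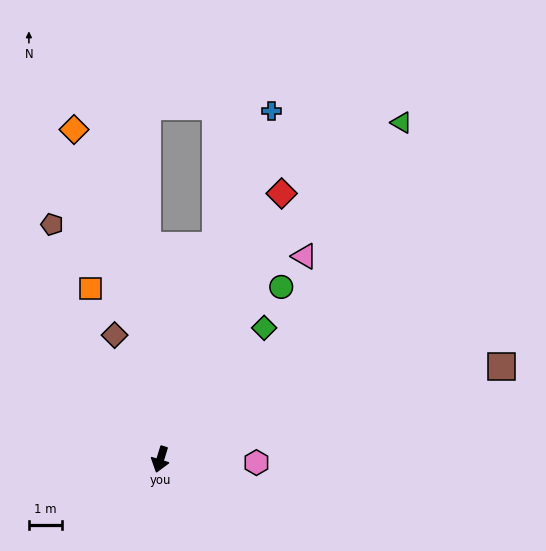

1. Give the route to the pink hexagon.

turn left 105°, forward 2.9 m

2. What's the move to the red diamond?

turn left 172°, forward 9.0 m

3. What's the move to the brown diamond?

turn right 143°, forward 4.1 m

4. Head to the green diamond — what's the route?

turn left 159°, forward 5.1 m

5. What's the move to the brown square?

turn left 122°, forward 10.8 m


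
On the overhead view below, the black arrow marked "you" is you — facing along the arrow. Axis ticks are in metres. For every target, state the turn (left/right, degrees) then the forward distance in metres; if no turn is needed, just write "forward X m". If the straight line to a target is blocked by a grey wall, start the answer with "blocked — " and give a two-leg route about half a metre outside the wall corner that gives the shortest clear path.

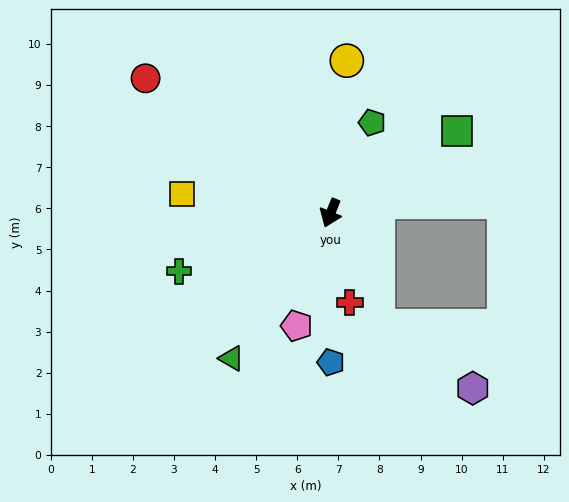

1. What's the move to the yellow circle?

turn right 164°, forward 3.7 m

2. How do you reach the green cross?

turn right 47°, forward 4.0 m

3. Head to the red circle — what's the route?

turn right 104°, forward 5.6 m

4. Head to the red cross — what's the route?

turn left 34°, forward 2.2 m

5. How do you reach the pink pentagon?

turn left 5°, forward 2.9 m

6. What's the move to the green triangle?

turn right 12°, forward 4.3 m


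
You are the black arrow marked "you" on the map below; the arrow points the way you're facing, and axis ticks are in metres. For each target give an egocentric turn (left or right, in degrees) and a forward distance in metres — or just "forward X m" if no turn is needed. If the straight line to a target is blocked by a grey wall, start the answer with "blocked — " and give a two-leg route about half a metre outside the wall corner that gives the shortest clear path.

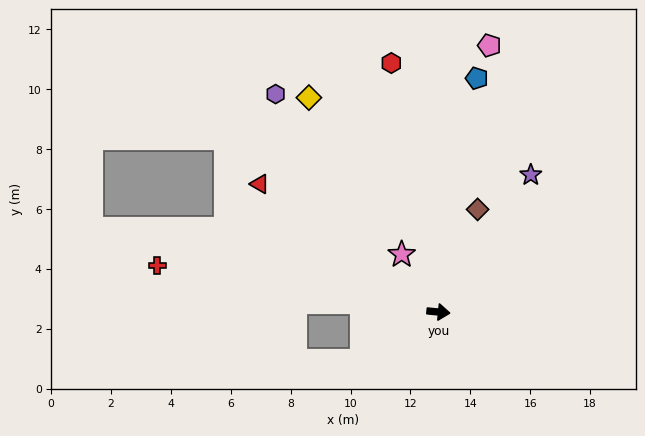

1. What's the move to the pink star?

turn left 128°, forward 2.3 m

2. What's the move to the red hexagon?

turn left 106°, forward 8.5 m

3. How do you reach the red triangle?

turn left 150°, forward 7.3 m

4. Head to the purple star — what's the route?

turn left 62°, forward 5.5 m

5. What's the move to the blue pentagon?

turn left 86°, forward 7.9 m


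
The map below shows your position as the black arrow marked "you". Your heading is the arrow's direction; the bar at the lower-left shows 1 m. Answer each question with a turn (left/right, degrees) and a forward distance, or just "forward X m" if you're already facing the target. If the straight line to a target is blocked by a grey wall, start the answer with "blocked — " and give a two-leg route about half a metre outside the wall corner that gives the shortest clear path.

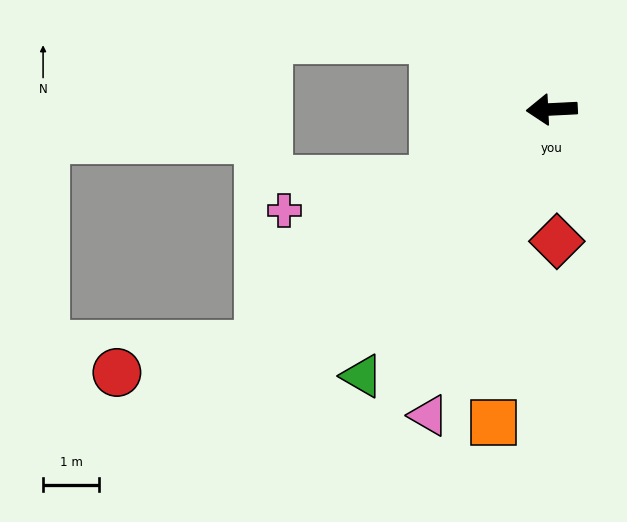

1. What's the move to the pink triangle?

turn left 65°, forward 5.9 m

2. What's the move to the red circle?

blocked — turn left 36°, forward 6.7 m, then turn right 27°, forward 2.6 m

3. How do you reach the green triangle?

turn left 52°, forward 5.8 m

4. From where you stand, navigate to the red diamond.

turn left 89°, forward 2.4 m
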